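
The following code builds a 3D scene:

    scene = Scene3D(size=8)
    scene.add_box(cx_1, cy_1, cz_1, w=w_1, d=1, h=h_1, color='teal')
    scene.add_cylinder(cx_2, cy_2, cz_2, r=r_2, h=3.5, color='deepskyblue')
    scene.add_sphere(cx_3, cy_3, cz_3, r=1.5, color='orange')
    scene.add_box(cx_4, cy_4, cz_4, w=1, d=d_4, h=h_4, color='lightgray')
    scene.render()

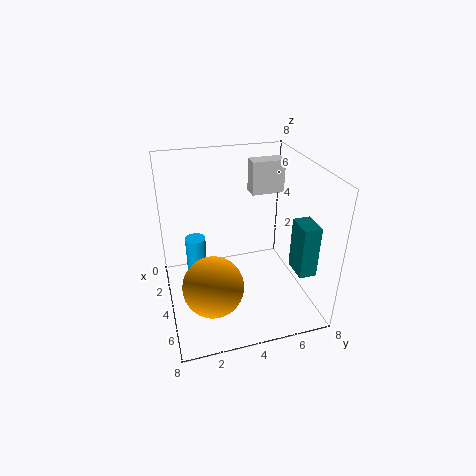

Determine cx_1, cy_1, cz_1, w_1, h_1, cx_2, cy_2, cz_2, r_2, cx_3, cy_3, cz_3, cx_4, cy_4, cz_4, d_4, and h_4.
cx_1 = 4.5; cy_1 = 7; cz_1 = 2; w_1 = 1.5; h_1 = 3; cx_2 = 5; cy_2 = 1.5; cz_2 = 1.5; r_2 = 0.5; cx_3 = 6.5; cy_3 = 2; cz_3 = 3; cx_4 = 1; cy_4 = 5.5; cz_4 = 5.5; d_4 = 2; h_4 = 2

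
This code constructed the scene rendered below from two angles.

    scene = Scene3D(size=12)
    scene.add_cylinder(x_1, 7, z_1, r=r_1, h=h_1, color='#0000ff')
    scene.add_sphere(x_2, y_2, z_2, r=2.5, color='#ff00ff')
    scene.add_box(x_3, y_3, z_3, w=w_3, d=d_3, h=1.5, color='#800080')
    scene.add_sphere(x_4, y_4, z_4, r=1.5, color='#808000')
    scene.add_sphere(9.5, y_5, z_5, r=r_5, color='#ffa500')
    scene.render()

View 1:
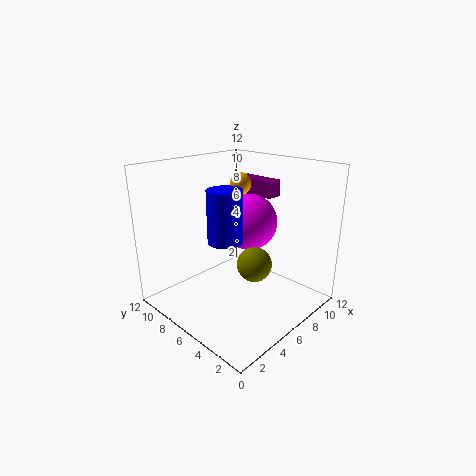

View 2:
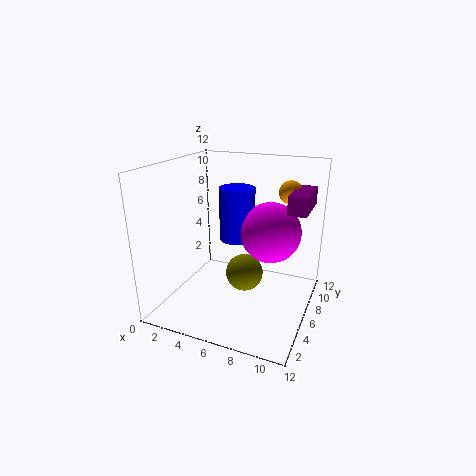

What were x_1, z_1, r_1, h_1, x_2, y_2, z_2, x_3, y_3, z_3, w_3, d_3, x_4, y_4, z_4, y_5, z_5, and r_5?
x_1 = 5.5; z_1 = 5.5; r_1 = 1.5; h_1 = 4.5; x_2 = 8.5; y_2 = 7; z_2 = 6.5; x_3 = 10; y_3 = 6; z_3 = 8.5; w_3 = 1.5; d_3 = 4; x_4 = 7; y_4 = 5; z_4 = 3.5; y_5 = 9; z_5 = 9.5; r_5 = 1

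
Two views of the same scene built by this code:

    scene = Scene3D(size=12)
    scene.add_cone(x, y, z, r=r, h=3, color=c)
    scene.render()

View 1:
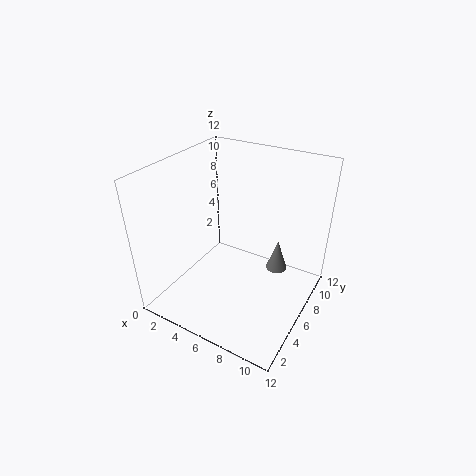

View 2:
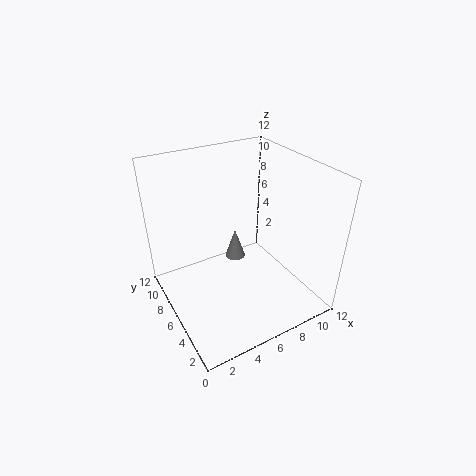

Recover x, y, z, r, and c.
x = 8, y = 10, z = 1, r = 1, c = 'gray'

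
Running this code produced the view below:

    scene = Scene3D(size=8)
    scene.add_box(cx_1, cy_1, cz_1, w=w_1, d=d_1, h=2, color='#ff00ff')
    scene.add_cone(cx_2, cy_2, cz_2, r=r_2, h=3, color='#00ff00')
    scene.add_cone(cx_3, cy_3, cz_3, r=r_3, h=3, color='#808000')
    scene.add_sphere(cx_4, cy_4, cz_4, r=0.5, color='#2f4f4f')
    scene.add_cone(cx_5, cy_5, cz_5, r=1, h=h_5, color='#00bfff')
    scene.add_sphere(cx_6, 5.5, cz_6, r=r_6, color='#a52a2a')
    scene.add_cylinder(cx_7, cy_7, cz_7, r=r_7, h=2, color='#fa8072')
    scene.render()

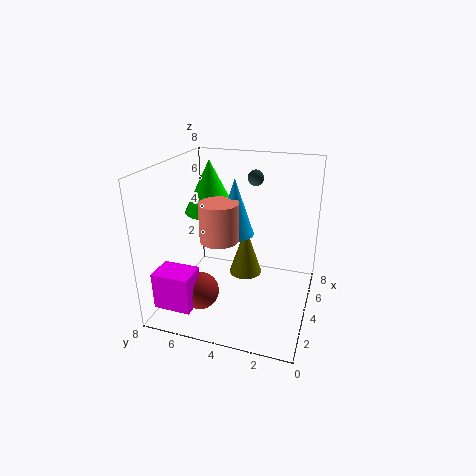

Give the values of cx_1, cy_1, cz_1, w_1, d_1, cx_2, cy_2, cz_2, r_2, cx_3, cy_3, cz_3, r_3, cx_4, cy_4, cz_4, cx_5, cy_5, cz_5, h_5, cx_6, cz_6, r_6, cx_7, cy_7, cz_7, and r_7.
cx_1 = 0.5; cy_1 = 5.5; cz_1 = 1; w_1 = 1.5; d_1 = 2; cx_2 = 5; cy_2 = 6; cz_2 = 5; r_2 = 1.5; cx_3 = 5.5; cy_3 = 4; cz_3 = 1; r_3 = 1; cx_4 = 7.5; cy_4 = 4; cz_4 = 6.5; cx_5 = 3.5; cy_5 = 4; cz_5 = 4.5; h_5 = 3; cx_6 = 2; cz_6 = 1.5; r_6 = 1; cx_7 = 2.5; cy_7 = 4.5; cz_7 = 4.5; r_7 = 1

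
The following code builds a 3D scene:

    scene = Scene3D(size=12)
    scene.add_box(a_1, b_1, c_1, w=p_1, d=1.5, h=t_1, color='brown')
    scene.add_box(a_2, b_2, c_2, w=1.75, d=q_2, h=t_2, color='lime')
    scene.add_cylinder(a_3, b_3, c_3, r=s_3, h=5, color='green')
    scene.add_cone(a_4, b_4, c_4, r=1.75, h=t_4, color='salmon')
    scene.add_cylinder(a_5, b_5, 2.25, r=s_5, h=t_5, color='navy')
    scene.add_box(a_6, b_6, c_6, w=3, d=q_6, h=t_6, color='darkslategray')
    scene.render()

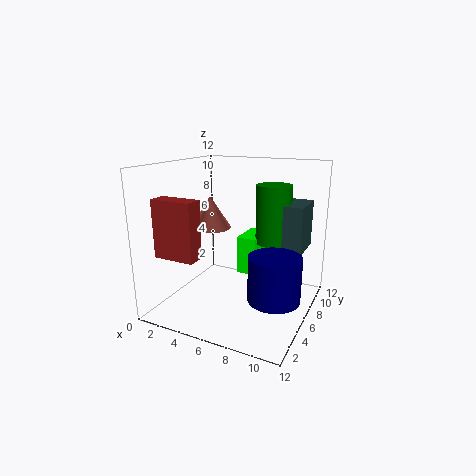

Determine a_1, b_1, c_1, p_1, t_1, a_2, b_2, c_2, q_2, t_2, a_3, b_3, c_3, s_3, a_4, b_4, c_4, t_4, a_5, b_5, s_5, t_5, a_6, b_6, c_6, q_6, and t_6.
a_1 = 0.5
b_1 = 2
c_1 = 4.75
p_1 = 3.5
t_1 = 4.75
a_2 = 5.5
b_2 = 6.75
c_2 = 2.5
q_2 = 3.25
t_2 = 3.25
a_3 = 8.25
b_3 = 8.25
c_3 = 5.25
s_3 = 1.5
a_4 = 3.25
b_4 = 6.25
c_4 = 6.5
t_4 = 2.75
a_5 = 10
b_5 = 4
s_5 = 2
t_5 = 3.5
a_6 = 8
b_6 = 7.25
c_6 = 4.75
q_6 = 3.5
t_6 = 4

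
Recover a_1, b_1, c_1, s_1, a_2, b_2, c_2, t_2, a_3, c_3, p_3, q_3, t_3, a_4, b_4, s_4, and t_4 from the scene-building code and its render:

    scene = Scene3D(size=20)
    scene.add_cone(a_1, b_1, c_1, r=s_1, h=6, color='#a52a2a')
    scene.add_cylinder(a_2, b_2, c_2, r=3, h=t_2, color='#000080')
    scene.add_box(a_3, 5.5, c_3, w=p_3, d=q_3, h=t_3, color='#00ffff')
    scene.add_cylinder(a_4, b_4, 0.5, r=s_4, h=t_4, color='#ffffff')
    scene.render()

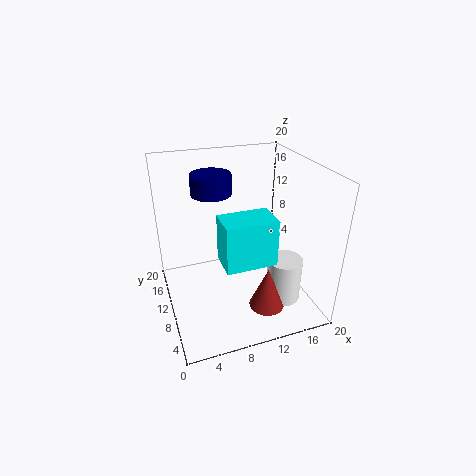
a_1 = 13; b_1 = 6; c_1 = 0.5; s_1 = 2.5; a_2 = 8; b_2 = 16; c_2 = 14.5; t_2 = 3; a_3 = 7; c_3 = 7.5; p_3 = 7; q_3 = 4.5; t_3 = 6.5; a_4 = 16; b_4 = 7; s_4 = 2.5; t_4 = 6.5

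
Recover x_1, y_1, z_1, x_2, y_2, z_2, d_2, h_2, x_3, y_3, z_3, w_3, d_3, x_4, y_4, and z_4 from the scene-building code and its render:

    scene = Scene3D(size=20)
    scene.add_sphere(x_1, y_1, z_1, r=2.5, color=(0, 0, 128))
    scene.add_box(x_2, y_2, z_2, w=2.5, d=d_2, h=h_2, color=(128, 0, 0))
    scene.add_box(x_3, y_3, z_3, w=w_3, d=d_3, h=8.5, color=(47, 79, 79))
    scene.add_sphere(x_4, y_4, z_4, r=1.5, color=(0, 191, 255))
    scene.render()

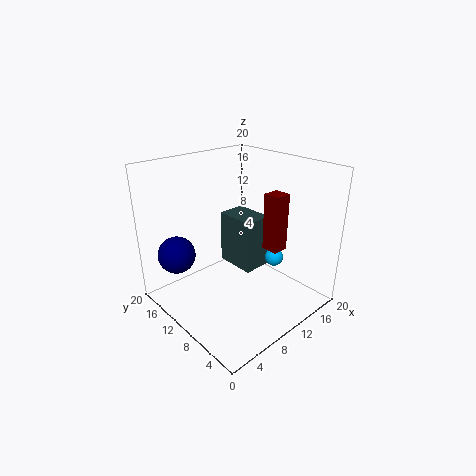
x_1 = 2.5; y_1 = 14; z_1 = 8.5; x_2 = 14.5; y_2 = 7; z_2 = 7; d_2 = 2.5; h_2 = 8.5; x_3 = 13.5; y_3 = 11.5; z_3 = 2; w_3 = 4.5; d_3 = 6.5; x_4 = 18.5; y_4 = 10.5; z_4 = 3.5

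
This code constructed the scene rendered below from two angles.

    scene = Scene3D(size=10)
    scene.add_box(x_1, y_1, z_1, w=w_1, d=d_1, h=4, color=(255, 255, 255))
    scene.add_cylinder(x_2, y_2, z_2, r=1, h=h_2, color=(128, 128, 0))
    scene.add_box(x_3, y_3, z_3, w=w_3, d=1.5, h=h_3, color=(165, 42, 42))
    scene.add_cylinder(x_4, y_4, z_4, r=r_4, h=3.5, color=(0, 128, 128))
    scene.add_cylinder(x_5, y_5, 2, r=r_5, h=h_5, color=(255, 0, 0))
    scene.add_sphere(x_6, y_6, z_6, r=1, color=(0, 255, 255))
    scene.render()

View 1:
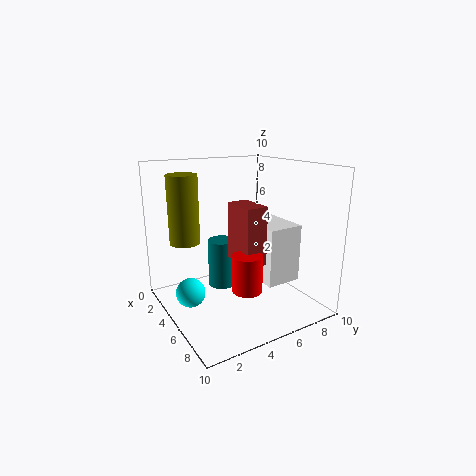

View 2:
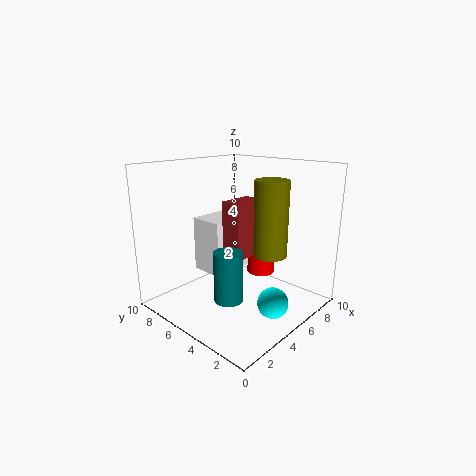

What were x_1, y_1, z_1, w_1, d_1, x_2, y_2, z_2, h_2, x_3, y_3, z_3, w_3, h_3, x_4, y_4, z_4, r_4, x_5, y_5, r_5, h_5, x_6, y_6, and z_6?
x_1 = 4
y_1 = 6
z_1 = 2
w_1 = 3.5
d_1 = 2.5
x_2 = 4
y_2 = 1.5
z_2 = 5
h_2 = 4.5
x_3 = 4.5
y_3 = 4.5
z_3 = 3.5
w_3 = 2.5
h_3 = 4
x_4 = 3.5
y_4 = 4.5
z_4 = 1
r_4 = 1
x_5 = 7
y_5 = 4.5
r_5 = 1
h_5 = 2.5
x_6 = 4.5
y_6 = 1.5
z_6 = 1.5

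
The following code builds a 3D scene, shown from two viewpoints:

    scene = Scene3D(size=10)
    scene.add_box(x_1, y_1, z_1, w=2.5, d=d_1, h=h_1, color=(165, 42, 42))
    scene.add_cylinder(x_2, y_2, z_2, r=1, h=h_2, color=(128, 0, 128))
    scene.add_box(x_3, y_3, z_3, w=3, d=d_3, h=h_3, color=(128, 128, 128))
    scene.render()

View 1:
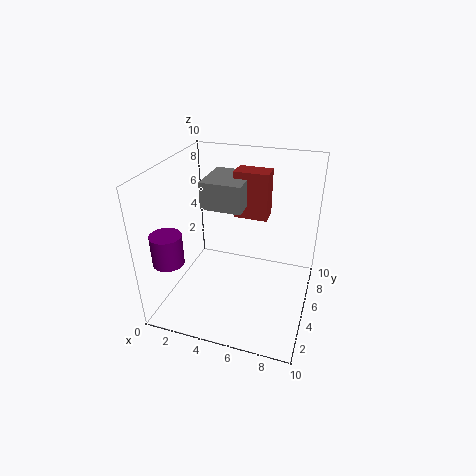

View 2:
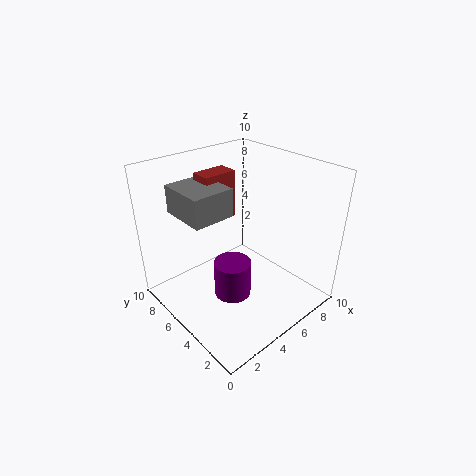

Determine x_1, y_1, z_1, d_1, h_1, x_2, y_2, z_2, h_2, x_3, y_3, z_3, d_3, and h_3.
x_1 = 4; y_1 = 7; z_1 = 5.5; d_1 = 1.5; h_1 = 3.5; x_2 = 1.5; y_2 = 1.5; z_2 = 4.5; h_2 = 2; x_3 = 2; y_3 = 5.5; z_3 = 6.5; d_3 = 3.5; h_3 = 2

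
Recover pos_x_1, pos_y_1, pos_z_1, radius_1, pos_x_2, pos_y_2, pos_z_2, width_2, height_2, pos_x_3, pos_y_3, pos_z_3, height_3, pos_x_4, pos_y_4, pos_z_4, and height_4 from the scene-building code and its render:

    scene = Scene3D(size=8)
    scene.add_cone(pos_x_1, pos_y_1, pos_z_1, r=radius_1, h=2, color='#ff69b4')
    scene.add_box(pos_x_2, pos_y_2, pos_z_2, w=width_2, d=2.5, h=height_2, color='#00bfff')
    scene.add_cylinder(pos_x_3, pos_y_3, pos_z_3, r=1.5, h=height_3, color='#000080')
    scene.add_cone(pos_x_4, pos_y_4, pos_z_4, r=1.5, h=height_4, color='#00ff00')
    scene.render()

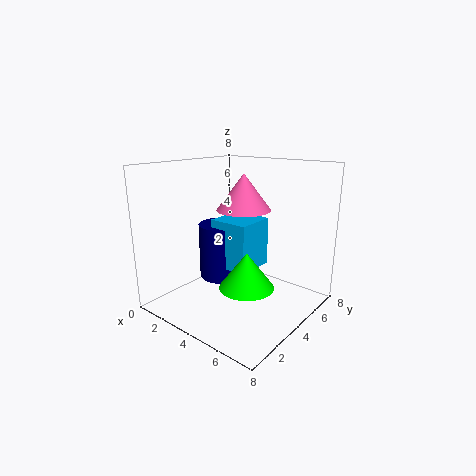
pos_x_1 = 4; pos_y_1 = 4.5; pos_z_1 = 5.5; radius_1 = 1.5; pos_x_2 = 1.5; pos_y_2 = 4.5; pos_z_2 = 1.5; width_2 = 2.5; height_2 = 3; pos_x_3 = 1.5; pos_y_3 = 5.5; pos_z_3 = 0.5; height_3 = 3.5; pos_x_4 = 5; pos_y_4 = 3.5; pos_z_4 = 1.5; height_4 = 2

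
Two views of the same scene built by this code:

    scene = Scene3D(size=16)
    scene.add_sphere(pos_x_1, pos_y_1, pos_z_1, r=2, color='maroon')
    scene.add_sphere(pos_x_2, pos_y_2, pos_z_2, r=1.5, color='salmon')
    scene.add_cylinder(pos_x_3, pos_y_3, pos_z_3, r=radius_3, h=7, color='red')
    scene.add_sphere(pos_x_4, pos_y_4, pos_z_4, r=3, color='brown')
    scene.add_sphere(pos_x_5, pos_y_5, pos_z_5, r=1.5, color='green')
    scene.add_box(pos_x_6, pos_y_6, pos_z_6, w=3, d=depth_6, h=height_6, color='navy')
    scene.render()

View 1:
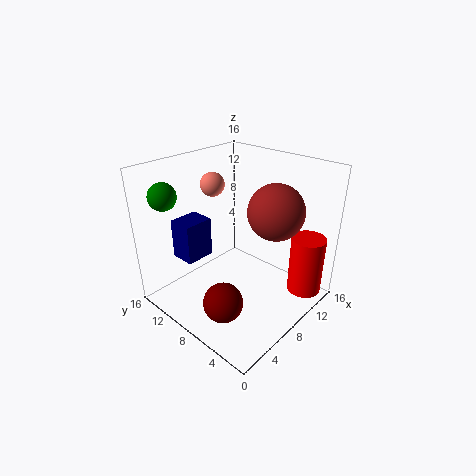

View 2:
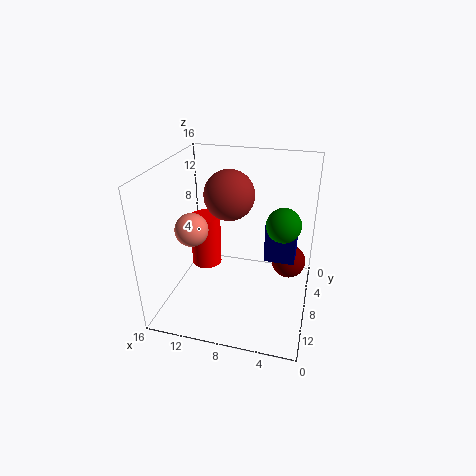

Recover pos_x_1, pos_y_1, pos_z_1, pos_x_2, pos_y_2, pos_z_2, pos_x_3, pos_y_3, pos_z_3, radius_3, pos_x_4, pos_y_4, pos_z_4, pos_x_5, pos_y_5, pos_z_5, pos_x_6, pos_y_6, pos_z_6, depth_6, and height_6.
pos_x_1 = 2.5
pos_y_1 = 5
pos_z_1 = 4
pos_x_2 = 10.5
pos_y_2 = 14.5
pos_z_2 = 12
pos_x_3 = 14
pos_y_3 = 2.5
pos_z_3 = 0.5
radius_3 = 2
pos_x_4 = 10
pos_y_4 = 4.5
pos_z_4 = 11.5
pos_x_5 = 2.5
pos_y_5 = 13.5
pos_z_5 = 13
pos_x_6 = 1.5
pos_y_6 = 8.5
pos_z_6 = 7.5
depth_6 = 2.5
height_6 = 4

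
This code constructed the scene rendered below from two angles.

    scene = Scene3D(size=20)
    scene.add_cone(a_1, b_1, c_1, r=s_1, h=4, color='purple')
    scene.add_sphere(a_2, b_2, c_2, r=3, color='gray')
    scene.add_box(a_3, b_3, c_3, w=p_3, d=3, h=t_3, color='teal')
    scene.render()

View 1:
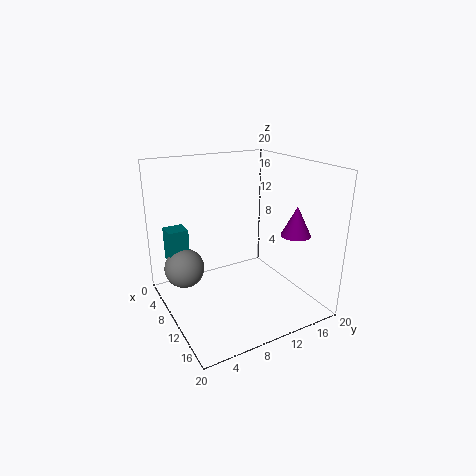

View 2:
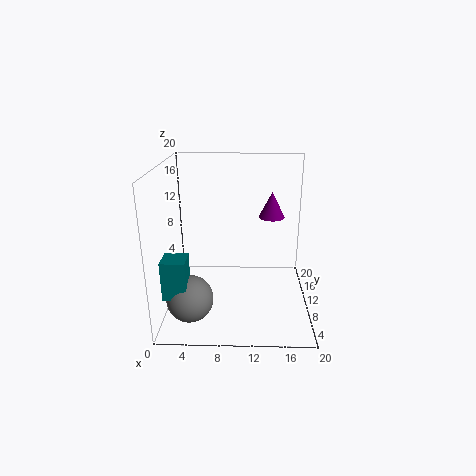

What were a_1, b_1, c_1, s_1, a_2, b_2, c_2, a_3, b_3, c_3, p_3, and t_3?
a_1 = 15, b_1 = 16, c_1 = 11, s_1 = 2, a_2 = 4, b_2 = 4, c_2 = 4, a_3 = 1, b_3 = 2, c_3 = 5, p_3 = 3, t_3 = 5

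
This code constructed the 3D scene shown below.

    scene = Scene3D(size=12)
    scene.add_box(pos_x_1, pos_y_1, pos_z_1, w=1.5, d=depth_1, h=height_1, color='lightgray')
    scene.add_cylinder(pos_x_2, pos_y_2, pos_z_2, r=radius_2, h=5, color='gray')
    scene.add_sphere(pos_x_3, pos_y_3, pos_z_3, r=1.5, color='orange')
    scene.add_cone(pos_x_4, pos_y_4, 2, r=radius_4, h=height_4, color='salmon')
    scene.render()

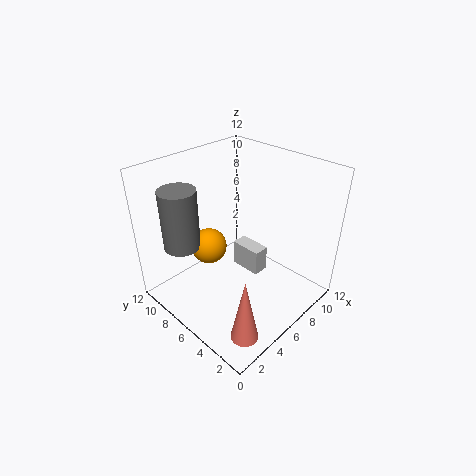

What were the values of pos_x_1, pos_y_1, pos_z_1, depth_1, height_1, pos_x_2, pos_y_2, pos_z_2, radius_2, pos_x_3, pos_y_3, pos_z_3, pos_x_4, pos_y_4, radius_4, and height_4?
pos_x_1 = 8.5; pos_y_1 = 6; pos_z_1 = 0.5; depth_1 = 3; height_1 = 2.5; pos_x_2 = 2.5; pos_y_2 = 9; pos_z_2 = 5.5; radius_2 = 1.5; pos_x_3 = 4.5; pos_y_3 = 8; pos_z_3 = 5; pos_x_4 = 1.5; pos_y_4 = 1; radius_4 = 1; height_4 = 5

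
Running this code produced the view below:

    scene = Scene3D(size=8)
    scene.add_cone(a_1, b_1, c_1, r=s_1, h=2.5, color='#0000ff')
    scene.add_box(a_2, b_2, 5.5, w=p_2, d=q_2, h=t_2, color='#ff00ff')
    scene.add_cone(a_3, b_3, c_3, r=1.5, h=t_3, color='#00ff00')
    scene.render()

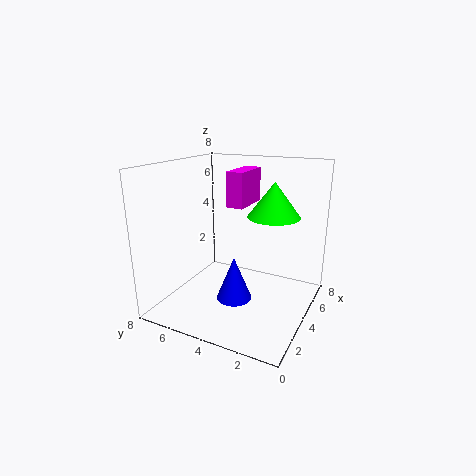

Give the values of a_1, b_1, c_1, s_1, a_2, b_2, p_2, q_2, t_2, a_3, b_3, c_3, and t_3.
a_1 = 3.5; b_1 = 4; c_1 = 0.5; s_1 = 1; a_2 = 4.5; b_2 = 4; p_2 = 2.5; q_2 = 1; t_2 = 2; a_3 = 5.5; b_3 = 2.5; c_3 = 5; t_3 = 2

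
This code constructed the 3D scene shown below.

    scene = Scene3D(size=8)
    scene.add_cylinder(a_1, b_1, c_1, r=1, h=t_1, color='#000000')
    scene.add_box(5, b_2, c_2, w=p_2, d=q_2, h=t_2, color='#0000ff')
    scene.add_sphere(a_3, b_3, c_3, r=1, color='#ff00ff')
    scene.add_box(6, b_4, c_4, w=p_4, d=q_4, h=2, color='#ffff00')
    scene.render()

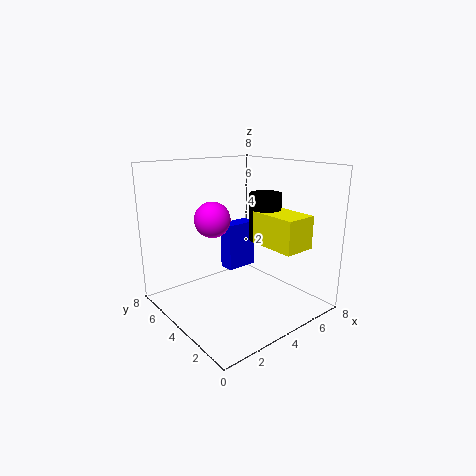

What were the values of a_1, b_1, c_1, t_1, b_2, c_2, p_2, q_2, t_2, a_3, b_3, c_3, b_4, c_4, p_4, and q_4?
a_1 = 7, b_1 = 5, c_1 = 3, t_1 = 3, b_2 = 6, c_2 = 1, p_2 = 2, q_2 = 1, t_2 = 3, a_3 = 3, b_3 = 5, c_3 = 5, b_4 = 2, c_4 = 3, p_4 = 2, q_4 = 3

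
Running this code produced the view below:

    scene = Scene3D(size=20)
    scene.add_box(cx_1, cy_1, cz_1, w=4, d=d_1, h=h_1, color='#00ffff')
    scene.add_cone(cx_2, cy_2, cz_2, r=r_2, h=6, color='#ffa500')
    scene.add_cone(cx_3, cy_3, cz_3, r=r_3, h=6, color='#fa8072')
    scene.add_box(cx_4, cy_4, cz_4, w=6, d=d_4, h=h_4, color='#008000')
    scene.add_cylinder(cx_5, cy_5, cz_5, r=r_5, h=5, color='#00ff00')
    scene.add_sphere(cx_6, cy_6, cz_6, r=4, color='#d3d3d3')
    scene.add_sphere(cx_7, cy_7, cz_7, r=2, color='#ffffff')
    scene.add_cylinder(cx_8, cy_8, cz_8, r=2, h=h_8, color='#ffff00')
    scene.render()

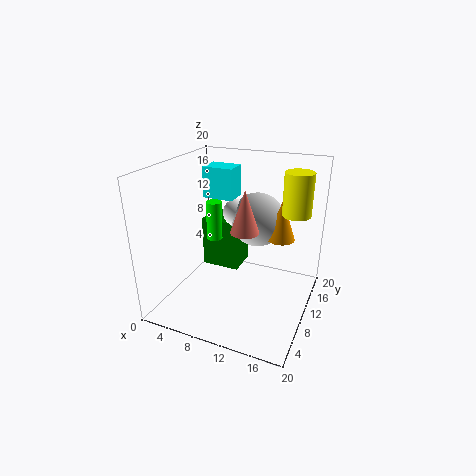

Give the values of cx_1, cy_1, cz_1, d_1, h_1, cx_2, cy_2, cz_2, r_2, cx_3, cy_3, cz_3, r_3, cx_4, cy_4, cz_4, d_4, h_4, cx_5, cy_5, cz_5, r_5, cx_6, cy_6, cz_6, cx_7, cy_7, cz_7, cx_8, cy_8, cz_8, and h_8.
cx_1 = 6, cy_1 = 8, cz_1 = 16, d_1 = 3, h_1 = 4, cx_2 = 15, cy_2 = 14, cz_2 = 9, r_2 = 2, cx_3 = 11, cy_3 = 10, cz_3 = 11, r_3 = 2, cx_4 = 2, cy_4 = 14, cz_4 = 2, d_4 = 5, h_4 = 8, cx_5 = 8, cy_5 = 7, cz_5 = 11, r_5 = 1, cx_6 = 11, cy_6 = 15, cz_6 = 11, cx_7 = 8, cy_7 = 14, cz_7 = 12, cx_8 = 17, cy_8 = 14, cz_8 = 13, h_8 = 6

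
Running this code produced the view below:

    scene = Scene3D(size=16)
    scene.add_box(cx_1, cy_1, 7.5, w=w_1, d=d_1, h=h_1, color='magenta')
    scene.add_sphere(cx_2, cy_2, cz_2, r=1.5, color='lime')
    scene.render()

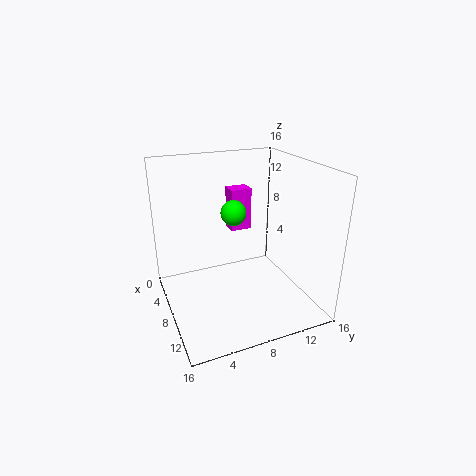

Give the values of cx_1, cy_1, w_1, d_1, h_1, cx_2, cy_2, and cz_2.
cx_1 = 3, cy_1 = 8.5, w_1 = 2, d_1 = 2.5, h_1 = 5, cx_2 = 5.5, cy_2 = 8.5, cz_2 = 10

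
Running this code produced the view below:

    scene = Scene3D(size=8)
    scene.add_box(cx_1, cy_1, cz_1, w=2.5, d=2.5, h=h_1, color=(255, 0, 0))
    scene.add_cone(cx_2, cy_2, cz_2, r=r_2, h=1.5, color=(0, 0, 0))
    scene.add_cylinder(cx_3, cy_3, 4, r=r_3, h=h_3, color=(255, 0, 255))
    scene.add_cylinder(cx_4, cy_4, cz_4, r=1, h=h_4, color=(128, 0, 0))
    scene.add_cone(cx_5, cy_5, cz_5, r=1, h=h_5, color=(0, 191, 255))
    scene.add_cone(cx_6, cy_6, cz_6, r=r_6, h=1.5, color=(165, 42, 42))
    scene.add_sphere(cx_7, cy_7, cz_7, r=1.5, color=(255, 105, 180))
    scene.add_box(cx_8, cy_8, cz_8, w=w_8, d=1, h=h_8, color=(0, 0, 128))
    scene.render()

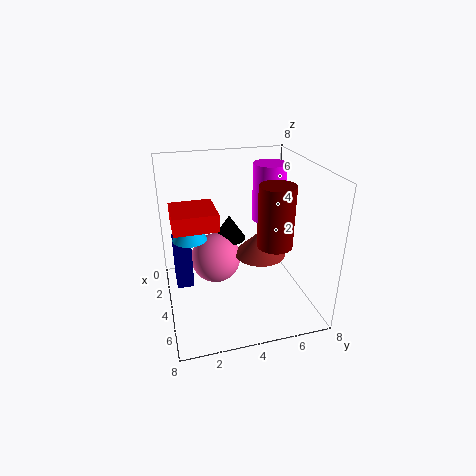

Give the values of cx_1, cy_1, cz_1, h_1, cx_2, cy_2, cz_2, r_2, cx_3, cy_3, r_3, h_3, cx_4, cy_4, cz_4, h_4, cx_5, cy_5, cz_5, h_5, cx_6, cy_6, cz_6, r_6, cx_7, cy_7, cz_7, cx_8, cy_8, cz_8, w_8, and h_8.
cx_1 = 1.5
cy_1 = 0.5
cz_1 = 4.5
h_1 = 1
cx_2 = 2
cy_2 = 4
cz_2 = 3
r_2 = 1
cx_3 = 2
cy_3 = 6.5
r_3 = 1
h_3 = 3.5
cx_4 = 4.5
cy_4 = 6
cz_4 = 3.5
h_4 = 3.5
cx_5 = 2.5
cy_5 = 1.5
cz_5 = 3.5
h_5 = 1.5
cx_6 = 3.5
cy_6 = 5.5
cz_6 = 2.5
r_6 = 1.5
cx_7 = 2.5
cy_7 = 3
cz_7 = 2
cx_8 = 1.5
cy_8 = 0.5
cz_8 = 0.5
w_8 = 1.5
h_8 = 3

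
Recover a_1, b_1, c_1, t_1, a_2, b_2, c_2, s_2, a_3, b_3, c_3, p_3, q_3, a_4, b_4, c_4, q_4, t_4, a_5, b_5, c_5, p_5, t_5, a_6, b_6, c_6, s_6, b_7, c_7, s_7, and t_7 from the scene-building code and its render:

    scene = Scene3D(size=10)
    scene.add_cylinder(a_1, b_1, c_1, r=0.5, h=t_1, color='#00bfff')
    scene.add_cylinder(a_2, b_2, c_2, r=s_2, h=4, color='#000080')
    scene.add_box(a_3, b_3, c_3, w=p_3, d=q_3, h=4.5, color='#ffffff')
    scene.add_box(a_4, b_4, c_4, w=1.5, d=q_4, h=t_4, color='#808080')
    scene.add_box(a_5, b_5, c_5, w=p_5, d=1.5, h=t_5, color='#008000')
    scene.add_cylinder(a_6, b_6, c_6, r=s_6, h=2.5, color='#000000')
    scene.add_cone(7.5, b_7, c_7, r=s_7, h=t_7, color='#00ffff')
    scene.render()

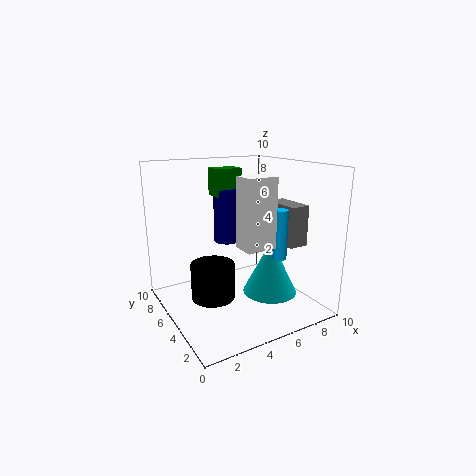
a_1 = 7.5
b_1 = 3.5
c_1 = 3.5
t_1 = 3.5
a_2 = 5.5
b_2 = 7.5
c_2 = 4
s_2 = 1
a_3 = 4
b_3 = 2
c_3 = 5
p_3 = 2
q_3 = 1.5
a_4 = 8.5
b_4 = 3.5
c_4 = 4
q_4 = 3
t_4 = 3
a_5 = 4.5
b_5 = 7
c_5 = 7.5
p_5 = 2
t_5 = 2
a_6 = 3
b_6 = 5
c_6 = 1
s_6 = 1.5
b_7 = 4.5
c_7 = 0.5
s_7 = 2
t_7 = 4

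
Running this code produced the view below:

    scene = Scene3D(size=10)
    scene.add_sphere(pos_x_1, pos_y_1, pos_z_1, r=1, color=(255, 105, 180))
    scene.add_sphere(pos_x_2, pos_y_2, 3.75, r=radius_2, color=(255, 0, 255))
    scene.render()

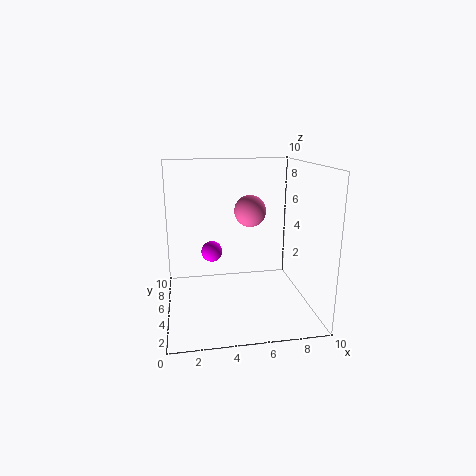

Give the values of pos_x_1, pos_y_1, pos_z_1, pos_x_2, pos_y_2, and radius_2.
pos_x_1 = 5.5; pos_y_1 = 3.5; pos_z_1 = 7.25; pos_x_2 = 3.25; pos_y_2 = 6; radius_2 = 0.75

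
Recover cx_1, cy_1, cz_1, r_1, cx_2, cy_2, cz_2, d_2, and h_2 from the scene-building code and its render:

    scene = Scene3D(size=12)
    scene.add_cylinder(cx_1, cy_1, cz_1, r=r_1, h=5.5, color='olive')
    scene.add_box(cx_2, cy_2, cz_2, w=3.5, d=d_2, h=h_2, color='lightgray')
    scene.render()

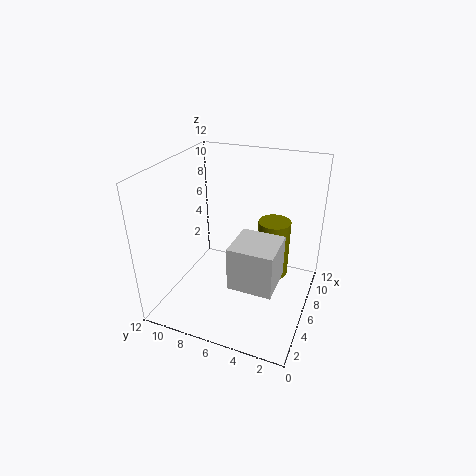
cx_1 = 10; cy_1 = 4; cz_1 = 0.5; r_1 = 1.5; cx_2 = 2.5; cy_2 = 2; cz_2 = 3.5; d_2 = 3.5; h_2 = 3.5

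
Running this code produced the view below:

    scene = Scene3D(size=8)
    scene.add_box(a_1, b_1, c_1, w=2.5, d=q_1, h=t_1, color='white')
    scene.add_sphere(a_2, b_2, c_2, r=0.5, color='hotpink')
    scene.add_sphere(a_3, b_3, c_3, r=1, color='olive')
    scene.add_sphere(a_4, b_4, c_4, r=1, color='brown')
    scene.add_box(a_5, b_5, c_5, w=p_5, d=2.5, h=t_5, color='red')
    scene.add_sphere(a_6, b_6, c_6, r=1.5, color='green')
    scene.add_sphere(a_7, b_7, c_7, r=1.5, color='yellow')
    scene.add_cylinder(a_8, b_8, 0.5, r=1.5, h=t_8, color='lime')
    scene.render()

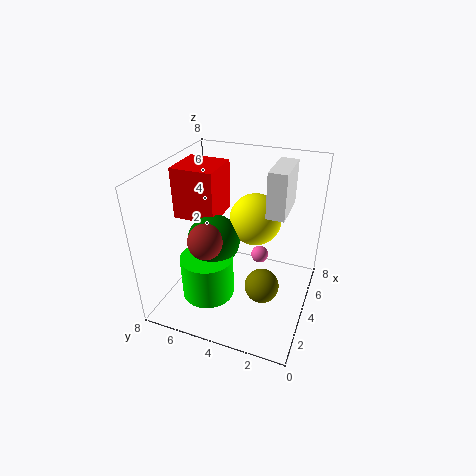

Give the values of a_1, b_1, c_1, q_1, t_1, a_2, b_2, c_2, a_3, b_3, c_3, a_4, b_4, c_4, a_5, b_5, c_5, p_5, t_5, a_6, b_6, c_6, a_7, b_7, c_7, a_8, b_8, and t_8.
a_1 = 4, b_1 = 1.5, c_1 = 5.5, q_1 = 1, t_1 = 2.5, a_2 = 5, b_2 = 3, c_2 = 2.5, a_3 = 4, b_3 = 2.5, c_3 = 1, a_4 = 3, b_4 = 5.5, c_4 = 4, a_5 = 4, b_5 = 5.5, c_5 = 4.5, p_5 = 2.5, t_5 = 3, a_6 = 4, b_6 = 5.5, c_6 = 3.5, a_7 = 5.5, b_7 = 3.5, c_7 = 4.5, a_8 = 3, b_8 = 5.5, t_8 = 2.5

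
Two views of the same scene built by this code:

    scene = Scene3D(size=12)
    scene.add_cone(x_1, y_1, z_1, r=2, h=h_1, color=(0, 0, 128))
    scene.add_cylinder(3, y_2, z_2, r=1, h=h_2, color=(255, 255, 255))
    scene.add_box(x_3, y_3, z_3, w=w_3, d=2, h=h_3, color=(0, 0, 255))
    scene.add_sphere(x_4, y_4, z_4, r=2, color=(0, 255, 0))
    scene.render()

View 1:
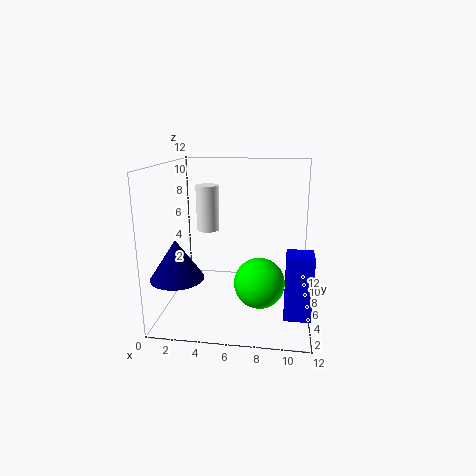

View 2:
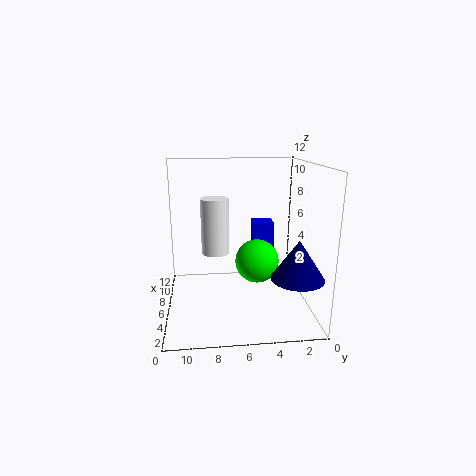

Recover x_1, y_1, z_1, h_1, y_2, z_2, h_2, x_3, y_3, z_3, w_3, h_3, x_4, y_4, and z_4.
x_1 = 2; y_1 = 2; z_1 = 4; h_1 = 3; y_2 = 8; z_2 = 6; h_2 = 4; x_3 = 10; y_3 = 2; z_3 = 1; w_3 = 2; h_3 = 5; x_4 = 8; y_4 = 4; z_4 = 3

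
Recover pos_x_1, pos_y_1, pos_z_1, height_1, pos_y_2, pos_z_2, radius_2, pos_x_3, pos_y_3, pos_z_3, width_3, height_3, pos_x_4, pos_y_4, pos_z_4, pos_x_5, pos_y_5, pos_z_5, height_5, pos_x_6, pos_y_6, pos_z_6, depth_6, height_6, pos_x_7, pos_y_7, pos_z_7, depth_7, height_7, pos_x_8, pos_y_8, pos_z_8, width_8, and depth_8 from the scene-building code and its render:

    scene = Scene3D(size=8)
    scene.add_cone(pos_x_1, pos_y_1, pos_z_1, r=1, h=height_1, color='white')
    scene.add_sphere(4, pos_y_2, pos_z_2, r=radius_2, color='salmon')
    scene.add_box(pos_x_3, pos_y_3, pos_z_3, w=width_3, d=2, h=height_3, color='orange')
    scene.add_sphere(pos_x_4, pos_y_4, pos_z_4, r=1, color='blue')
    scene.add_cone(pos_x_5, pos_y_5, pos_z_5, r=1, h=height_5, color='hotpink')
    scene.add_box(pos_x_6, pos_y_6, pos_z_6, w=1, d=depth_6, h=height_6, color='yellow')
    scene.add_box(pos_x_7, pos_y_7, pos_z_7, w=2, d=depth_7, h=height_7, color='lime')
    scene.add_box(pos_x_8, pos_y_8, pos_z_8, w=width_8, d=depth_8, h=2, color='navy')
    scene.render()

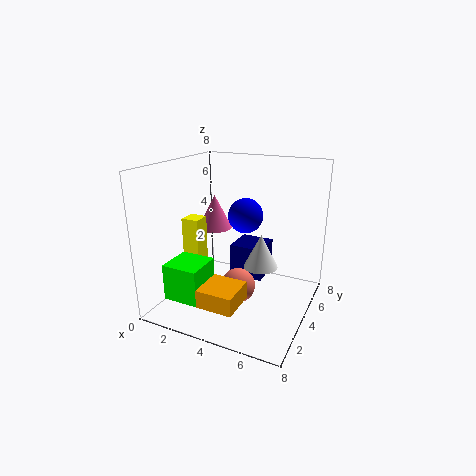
pos_x_1 = 5; pos_y_1 = 5; pos_z_1 = 2; height_1 = 2; pos_y_2 = 4; pos_z_2 = 1; radius_2 = 1; pos_x_3 = 3; pos_y_3 = 1; pos_z_3 = 1; width_3 = 2; height_3 = 1; pos_x_4 = 4; pos_y_4 = 5; pos_z_4 = 5; pos_x_5 = 2; pos_y_5 = 5; pos_z_5 = 4; height_5 = 2; pos_x_6 = 1; pos_y_6 = 3; pos_z_6 = 2; depth_6 = 1; height_6 = 3; pos_x_7 = 1; pos_y_7 = 1; pos_z_7 = 1; depth_7 = 2; height_7 = 2; pos_x_8 = 3; pos_y_8 = 5; pos_z_8 = 1; width_8 = 2; depth_8 = 2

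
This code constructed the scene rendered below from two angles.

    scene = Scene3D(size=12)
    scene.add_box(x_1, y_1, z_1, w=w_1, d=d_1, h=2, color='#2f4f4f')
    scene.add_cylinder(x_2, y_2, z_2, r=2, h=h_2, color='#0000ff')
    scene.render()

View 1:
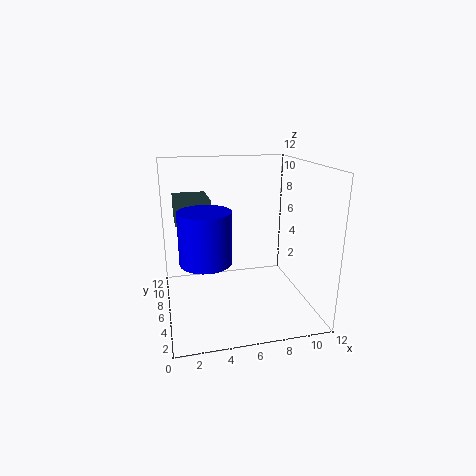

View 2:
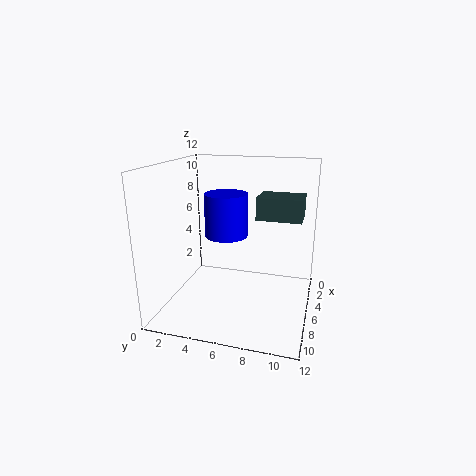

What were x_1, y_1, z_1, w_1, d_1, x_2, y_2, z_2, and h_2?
x_1 = 1, y_1 = 7, z_1 = 7, w_1 = 3, d_1 = 4, x_2 = 3, y_2 = 4, z_2 = 5, h_2 = 4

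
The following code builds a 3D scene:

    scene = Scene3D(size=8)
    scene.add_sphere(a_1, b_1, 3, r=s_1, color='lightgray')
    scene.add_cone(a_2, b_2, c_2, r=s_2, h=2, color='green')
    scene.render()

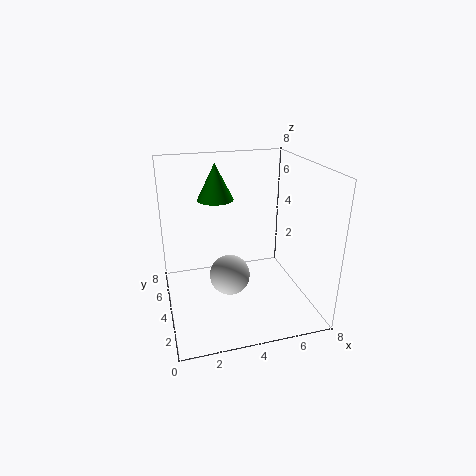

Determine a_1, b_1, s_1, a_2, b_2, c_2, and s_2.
a_1 = 3; b_1 = 2; s_1 = 1; a_2 = 3; b_2 = 5; c_2 = 6; s_2 = 1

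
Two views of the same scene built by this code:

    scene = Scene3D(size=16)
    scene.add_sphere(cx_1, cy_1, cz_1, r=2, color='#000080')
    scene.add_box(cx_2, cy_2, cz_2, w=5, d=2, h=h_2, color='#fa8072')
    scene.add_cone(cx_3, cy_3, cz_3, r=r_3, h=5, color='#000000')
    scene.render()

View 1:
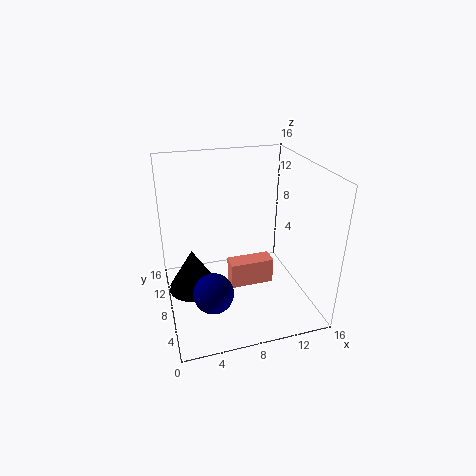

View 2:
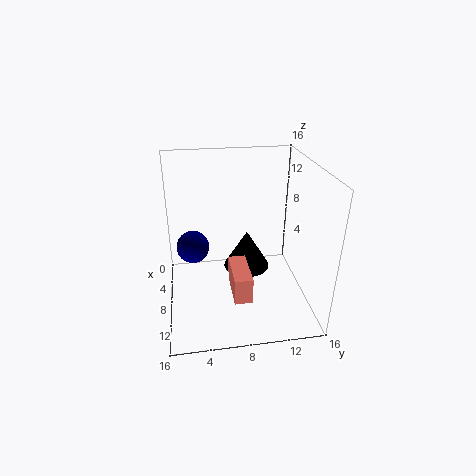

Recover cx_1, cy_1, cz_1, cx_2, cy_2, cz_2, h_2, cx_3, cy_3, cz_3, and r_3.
cx_1 = 4; cy_1 = 3; cz_1 = 5; cx_2 = 7; cy_2 = 7; cz_2 = 2; h_2 = 3; cx_3 = 3; cy_3 = 10; cz_3 = 1; r_3 = 3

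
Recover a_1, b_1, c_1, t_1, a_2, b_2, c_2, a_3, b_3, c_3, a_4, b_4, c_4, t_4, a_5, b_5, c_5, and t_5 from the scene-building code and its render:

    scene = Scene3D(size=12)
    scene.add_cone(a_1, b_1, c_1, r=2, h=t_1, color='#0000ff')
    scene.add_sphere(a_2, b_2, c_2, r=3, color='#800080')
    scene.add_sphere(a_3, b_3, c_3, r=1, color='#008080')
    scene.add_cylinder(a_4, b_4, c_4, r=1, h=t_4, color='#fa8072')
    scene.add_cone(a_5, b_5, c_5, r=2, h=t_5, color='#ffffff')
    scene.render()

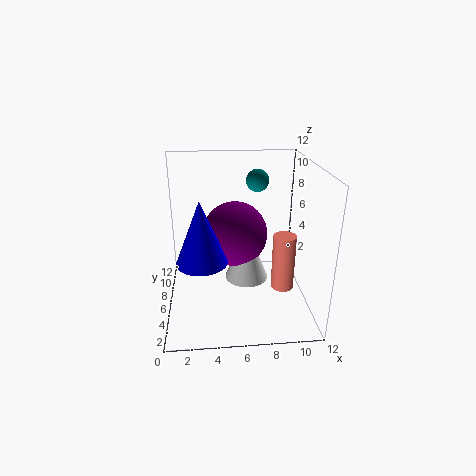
a_1 = 3; b_1 = 4; c_1 = 5; t_1 = 5; a_2 = 6; b_2 = 9; c_2 = 5; a_3 = 8; b_3 = 9; c_3 = 10; a_4 = 10; b_4 = 6; c_4 = 1; t_4 = 5; a_5 = 7; b_5 = 8; c_5 = 1; t_5 = 5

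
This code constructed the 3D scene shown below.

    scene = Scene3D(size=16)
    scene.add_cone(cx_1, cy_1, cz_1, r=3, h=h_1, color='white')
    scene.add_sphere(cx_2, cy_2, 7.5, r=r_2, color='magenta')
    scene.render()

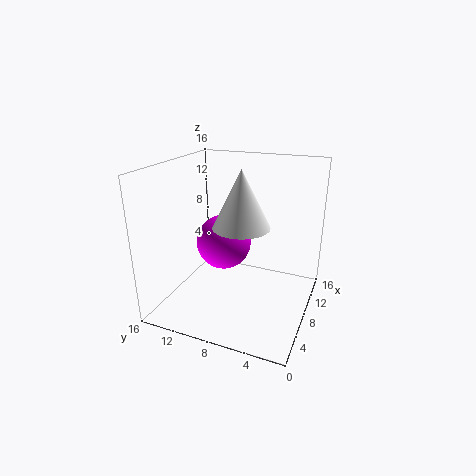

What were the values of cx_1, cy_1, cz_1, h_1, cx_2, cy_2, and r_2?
cx_1 = 6.5
cy_1 = 7
cz_1 = 10
h_1 = 6
cx_2 = 7.5
cy_2 = 9.5
r_2 = 3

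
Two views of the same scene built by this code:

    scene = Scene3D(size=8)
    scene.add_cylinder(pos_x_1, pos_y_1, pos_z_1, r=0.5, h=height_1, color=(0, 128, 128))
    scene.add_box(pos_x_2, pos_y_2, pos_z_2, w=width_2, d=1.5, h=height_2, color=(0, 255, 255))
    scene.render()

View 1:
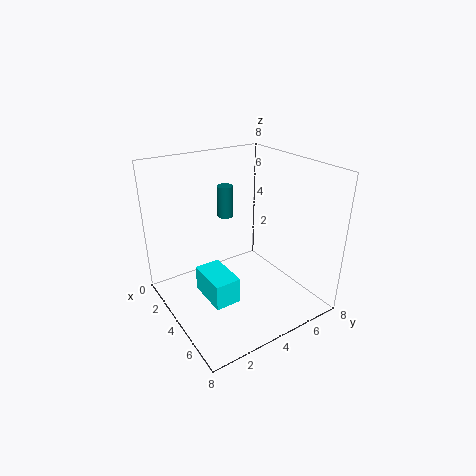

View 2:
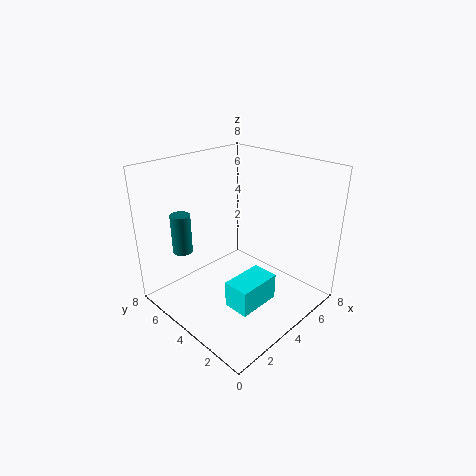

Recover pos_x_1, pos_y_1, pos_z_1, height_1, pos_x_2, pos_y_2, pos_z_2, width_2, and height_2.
pos_x_1 = 1, pos_y_1 = 5, pos_z_1 = 4, height_1 = 2, pos_x_2 = 2.5, pos_y_2 = 2, pos_z_2 = 0.5, width_2 = 2.5, height_2 = 1.5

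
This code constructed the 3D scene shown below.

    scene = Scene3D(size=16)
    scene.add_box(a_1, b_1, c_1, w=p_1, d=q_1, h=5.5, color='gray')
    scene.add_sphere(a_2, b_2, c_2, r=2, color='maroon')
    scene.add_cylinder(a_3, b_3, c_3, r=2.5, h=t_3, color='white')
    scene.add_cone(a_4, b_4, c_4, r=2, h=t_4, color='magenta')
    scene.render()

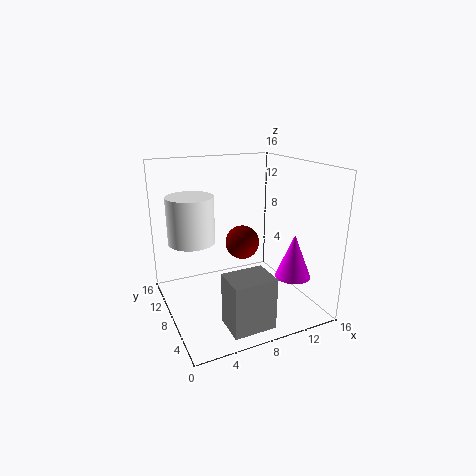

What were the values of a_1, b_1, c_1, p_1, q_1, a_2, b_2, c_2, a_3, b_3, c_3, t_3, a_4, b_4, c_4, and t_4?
a_1 = 4.5, b_1 = 1, c_1 = 0.5, p_1 = 4.5, q_1 = 3.5, a_2 = 9.5, b_2 = 10, c_2 = 6.5, a_3 = 3, b_3 = 9, c_3 = 8, t_3 = 5, a_4 = 13.5, b_4 = 5, c_4 = 3.5, t_4 = 5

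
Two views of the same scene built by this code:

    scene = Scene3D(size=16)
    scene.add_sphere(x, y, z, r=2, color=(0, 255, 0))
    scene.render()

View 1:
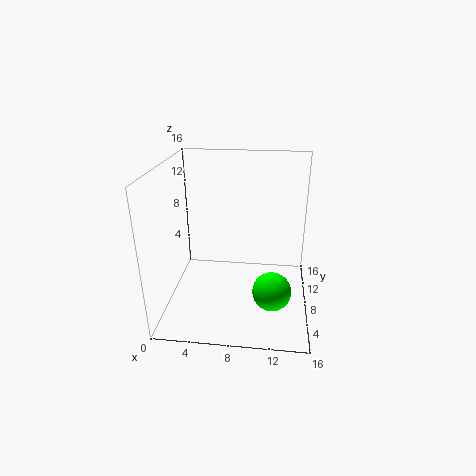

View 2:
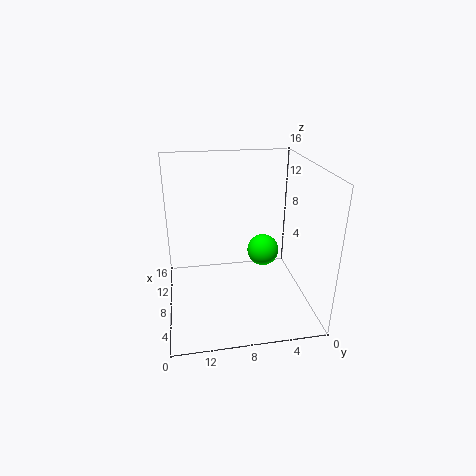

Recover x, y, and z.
x = 12
y = 4
z = 4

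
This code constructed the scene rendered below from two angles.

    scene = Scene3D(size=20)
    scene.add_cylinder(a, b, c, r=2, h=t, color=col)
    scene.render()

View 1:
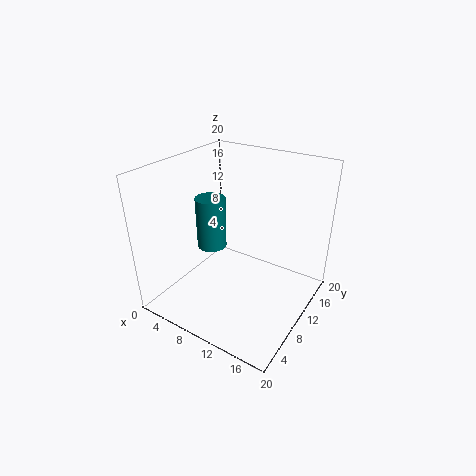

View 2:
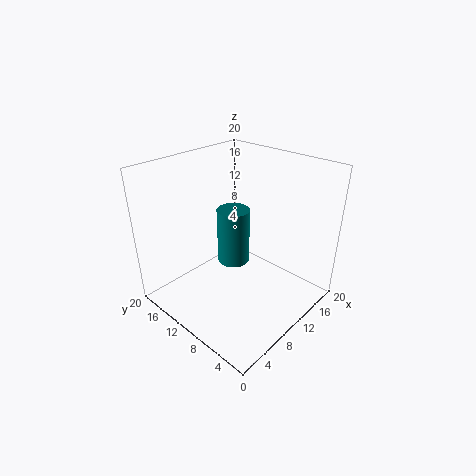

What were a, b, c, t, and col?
a = 7
b = 8
c = 9
t = 7
col = 'teal'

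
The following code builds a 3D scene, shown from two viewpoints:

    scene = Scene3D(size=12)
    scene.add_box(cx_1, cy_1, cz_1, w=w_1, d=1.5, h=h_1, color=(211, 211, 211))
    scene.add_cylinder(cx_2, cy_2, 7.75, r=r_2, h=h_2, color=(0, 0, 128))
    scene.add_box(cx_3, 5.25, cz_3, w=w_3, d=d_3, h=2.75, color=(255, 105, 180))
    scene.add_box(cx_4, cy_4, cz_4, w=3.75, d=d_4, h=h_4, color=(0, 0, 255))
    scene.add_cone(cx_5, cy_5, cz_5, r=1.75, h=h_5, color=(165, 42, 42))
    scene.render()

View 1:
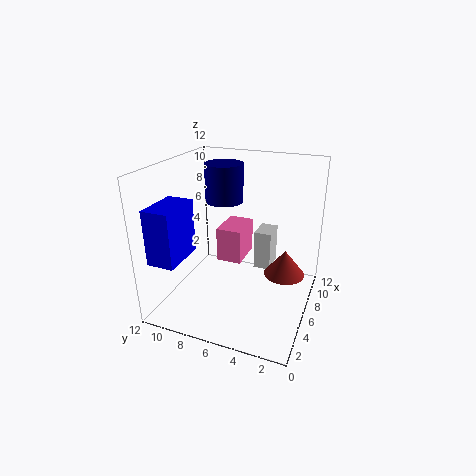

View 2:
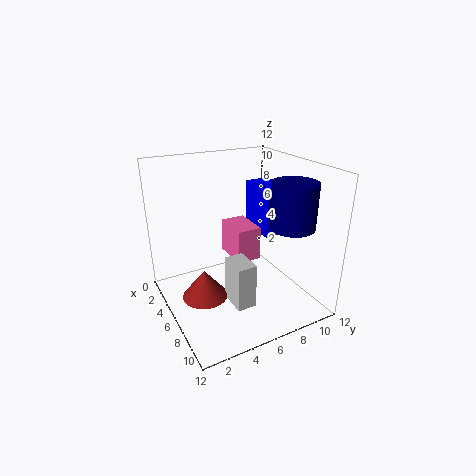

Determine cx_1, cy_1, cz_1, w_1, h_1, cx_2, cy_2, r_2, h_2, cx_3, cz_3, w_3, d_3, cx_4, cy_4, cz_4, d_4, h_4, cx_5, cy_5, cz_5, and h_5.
cx_1 = 8
cy_1 = 3.75
cz_1 = 2.25
w_1 = 2.25
h_1 = 3.5
cx_2 = 9.5
cy_2 = 8.75
r_2 = 1.75
h_2 = 3.5
cx_3 = 4.5
cz_3 = 4.5
w_3 = 3
d_3 = 2
cx_4 = 1.25
cy_4 = 9.5
cz_4 = 4.75
d_4 = 2.25
h_4 = 4.5
cx_5 = 7.5
cy_5 = 2.25
cz_5 = 2.5
h_5 = 2.25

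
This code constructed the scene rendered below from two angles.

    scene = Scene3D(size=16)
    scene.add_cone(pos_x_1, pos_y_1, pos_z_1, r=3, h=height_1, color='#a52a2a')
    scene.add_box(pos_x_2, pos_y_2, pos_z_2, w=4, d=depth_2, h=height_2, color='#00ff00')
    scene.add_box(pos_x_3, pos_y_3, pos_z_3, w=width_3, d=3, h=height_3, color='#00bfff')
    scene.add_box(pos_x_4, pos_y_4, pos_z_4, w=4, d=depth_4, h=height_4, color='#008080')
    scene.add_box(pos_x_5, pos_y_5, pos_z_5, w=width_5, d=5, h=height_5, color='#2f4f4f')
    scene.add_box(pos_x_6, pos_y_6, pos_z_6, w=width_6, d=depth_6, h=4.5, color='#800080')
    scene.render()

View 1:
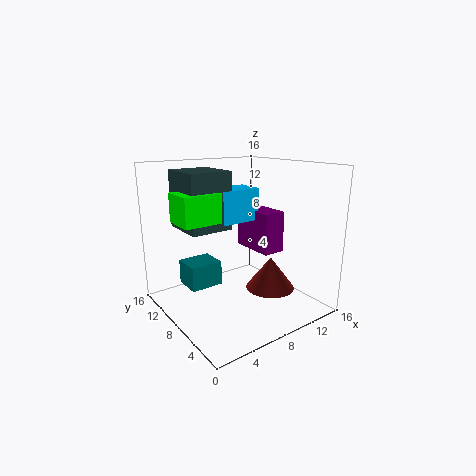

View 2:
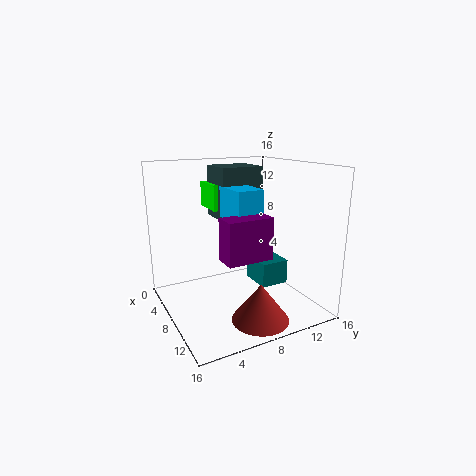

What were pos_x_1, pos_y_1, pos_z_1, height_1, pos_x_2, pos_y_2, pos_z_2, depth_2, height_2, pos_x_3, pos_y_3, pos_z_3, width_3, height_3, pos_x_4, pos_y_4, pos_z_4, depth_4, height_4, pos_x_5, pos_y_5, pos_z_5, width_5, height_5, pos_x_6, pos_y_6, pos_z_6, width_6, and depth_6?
pos_x_1 = 13
pos_y_1 = 8
pos_z_1 = 0.5
height_1 = 4
pos_x_2 = 1
pos_y_2 = 6.5
pos_z_2 = 10.5
depth_2 = 3.5
height_2 = 3
pos_x_3 = 5.5
pos_y_3 = 7
pos_z_3 = 10
width_3 = 4.5
height_3 = 3.5
pos_x_4 = 4
pos_y_4 = 11.5
pos_z_4 = 1
depth_4 = 3.5
height_4 = 3
pos_x_5 = 2
pos_y_5 = 7
pos_z_5 = 9.5
width_5 = 4.5
height_5 = 6
pos_x_6 = 9.5
pos_y_6 = 5
pos_z_6 = 6.5
width_6 = 2.5
depth_6 = 5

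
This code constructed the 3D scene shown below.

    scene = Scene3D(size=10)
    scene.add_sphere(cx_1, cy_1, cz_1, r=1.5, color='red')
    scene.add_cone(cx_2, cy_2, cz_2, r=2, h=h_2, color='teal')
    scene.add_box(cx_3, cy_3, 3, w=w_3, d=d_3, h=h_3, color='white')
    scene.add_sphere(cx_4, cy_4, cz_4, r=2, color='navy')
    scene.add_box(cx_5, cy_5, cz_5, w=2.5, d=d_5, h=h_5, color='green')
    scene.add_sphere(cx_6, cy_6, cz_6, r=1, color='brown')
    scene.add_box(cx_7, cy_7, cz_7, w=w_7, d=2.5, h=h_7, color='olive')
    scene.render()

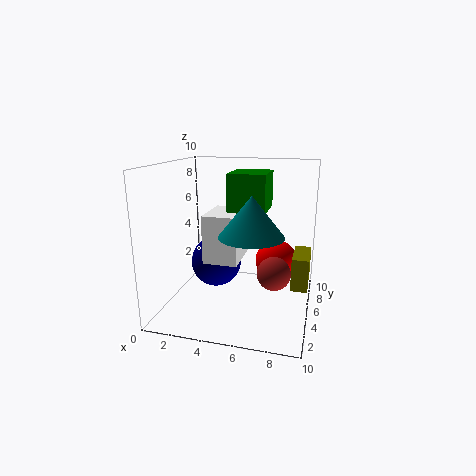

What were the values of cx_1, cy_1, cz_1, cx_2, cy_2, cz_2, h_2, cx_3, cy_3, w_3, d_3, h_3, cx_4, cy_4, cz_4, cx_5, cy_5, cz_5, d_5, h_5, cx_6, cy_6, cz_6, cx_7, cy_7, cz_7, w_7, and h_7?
cx_1 = 7.5
cy_1 = 6.5
cz_1 = 3
cx_2 = 6.5
cy_2 = 2.5
cz_2 = 6
h_2 = 2.5
cx_3 = 2.5
cy_3 = 4.5
w_3 = 2.5
d_3 = 3.5
h_3 = 3.5
cx_4 = 2.5
cy_4 = 7.5
cz_4 = 2
cx_5 = 4.5
cy_5 = 4
cz_5 = 7
d_5 = 3
h_5 = 2.5
cx_6 = 8
cy_6 = 2
cz_6 = 4
cx_7 = 9
cy_7 = 2
cz_7 = 3
w_7 = 1
h_7 = 2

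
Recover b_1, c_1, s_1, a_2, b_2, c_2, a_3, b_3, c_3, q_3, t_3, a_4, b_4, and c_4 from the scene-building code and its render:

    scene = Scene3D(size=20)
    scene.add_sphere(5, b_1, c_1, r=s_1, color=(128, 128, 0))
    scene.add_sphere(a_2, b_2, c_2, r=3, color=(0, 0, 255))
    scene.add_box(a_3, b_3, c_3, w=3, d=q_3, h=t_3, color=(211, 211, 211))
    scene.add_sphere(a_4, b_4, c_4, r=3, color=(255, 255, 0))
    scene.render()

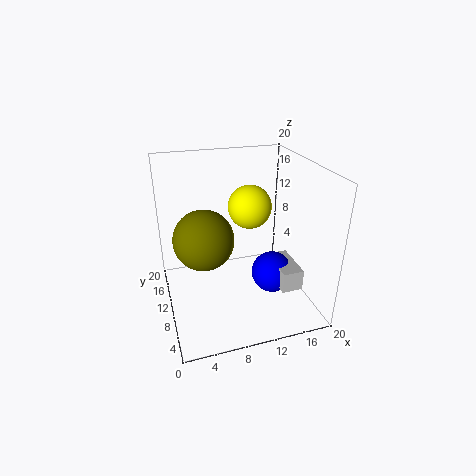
b_1 = 9; c_1 = 11; s_1 = 4; a_2 = 15; b_2 = 9; c_2 = 4; a_3 = 15; b_3 = 5; c_3 = 3; q_3 = 6; t_3 = 3; a_4 = 12; b_4 = 11; c_4 = 14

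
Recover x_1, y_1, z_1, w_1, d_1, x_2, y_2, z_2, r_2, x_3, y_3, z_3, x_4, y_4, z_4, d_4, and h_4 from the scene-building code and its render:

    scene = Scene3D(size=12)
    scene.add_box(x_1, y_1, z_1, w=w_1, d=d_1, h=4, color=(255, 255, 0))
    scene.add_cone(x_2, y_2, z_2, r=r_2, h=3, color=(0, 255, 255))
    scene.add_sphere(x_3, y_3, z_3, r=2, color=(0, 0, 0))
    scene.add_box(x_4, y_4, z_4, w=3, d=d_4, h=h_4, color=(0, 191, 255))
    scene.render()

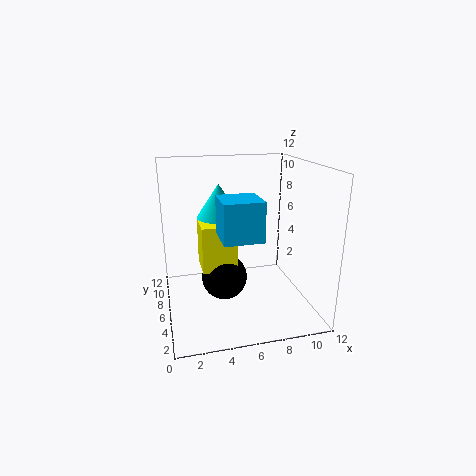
x_1 = 3
y_1 = 6
z_1 = 3
w_1 = 3
d_1 = 3
x_2 = 5
y_2 = 9
z_2 = 7
r_2 = 2
x_3 = 5
y_3 = 7
z_3 = 2
x_4 = 4
y_4 = 2
z_4 = 7
d_4 = 3
h_4 = 3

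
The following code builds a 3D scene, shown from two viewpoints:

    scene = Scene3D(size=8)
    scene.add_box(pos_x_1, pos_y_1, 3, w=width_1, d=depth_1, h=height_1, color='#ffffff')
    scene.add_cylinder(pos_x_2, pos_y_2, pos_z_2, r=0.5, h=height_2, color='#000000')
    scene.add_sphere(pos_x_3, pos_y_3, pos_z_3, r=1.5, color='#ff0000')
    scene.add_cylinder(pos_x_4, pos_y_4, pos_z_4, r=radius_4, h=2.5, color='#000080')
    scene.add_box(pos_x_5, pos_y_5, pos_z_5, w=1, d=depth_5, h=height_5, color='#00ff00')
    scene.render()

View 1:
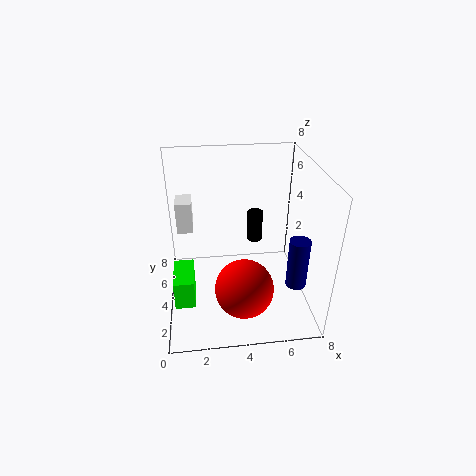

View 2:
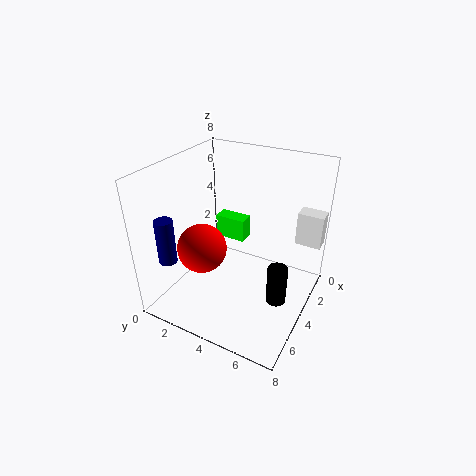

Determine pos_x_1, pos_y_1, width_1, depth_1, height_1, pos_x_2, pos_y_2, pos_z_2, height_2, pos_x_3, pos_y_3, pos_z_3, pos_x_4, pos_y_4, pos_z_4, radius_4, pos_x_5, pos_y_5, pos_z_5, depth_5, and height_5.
pos_x_1 = 0.5, pos_y_1 = 6.5, width_1 = 1, depth_1 = 1.5, height_1 = 2, pos_x_2 = 5.5, pos_y_2 = 7, pos_z_2 = 2, height_2 = 2, pos_x_3 = 4, pos_y_3 = 1.5, pos_z_3 = 2.5, pos_x_4 = 6.5, pos_y_4 = 1, pos_z_4 = 3, radius_4 = 0.5, pos_x_5 = 0.5, pos_y_5 = 1, pos_z_5 = 2, depth_5 = 2, height_5 = 1.5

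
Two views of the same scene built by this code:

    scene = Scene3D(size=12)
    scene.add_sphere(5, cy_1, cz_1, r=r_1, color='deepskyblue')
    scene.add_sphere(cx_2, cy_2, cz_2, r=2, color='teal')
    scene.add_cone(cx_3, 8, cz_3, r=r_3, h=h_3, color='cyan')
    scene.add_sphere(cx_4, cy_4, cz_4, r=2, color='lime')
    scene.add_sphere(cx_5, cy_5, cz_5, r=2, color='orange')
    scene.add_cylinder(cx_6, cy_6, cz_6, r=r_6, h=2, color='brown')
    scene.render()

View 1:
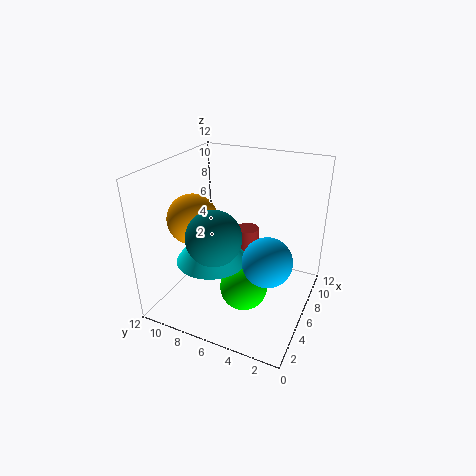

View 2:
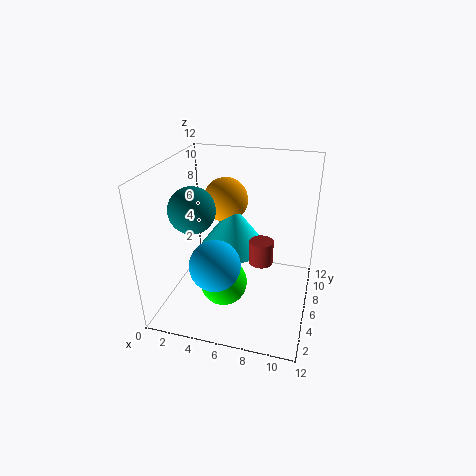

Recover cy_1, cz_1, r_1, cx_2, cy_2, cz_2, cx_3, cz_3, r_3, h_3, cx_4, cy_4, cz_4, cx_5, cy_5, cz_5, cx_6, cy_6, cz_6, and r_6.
cy_1 = 3; cz_1 = 5; r_1 = 2; cx_2 = 2; cy_2 = 6; cz_2 = 8; cx_3 = 5; cz_3 = 4; r_3 = 3; h_3 = 4; cx_4 = 5; cy_4 = 5; cz_4 = 2; cx_5 = 4; cy_5 = 9; cz_5 = 8; cx_6 = 8; cy_6 = 6; cz_6 = 4; r_6 = 1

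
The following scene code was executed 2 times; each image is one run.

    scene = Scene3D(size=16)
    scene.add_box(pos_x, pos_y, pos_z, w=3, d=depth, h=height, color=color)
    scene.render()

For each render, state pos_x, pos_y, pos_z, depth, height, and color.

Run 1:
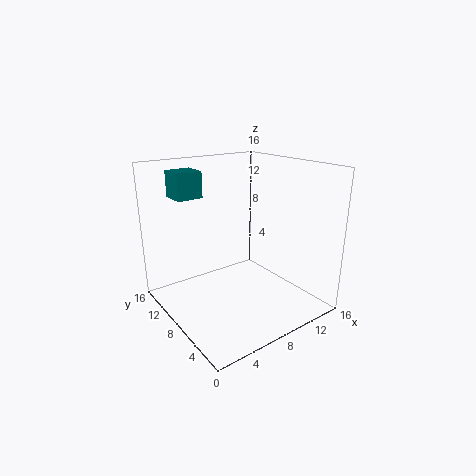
pos_x = 3
pos_y = 12
pos_z = 12
depth = 3
height = 3
color = 'teal'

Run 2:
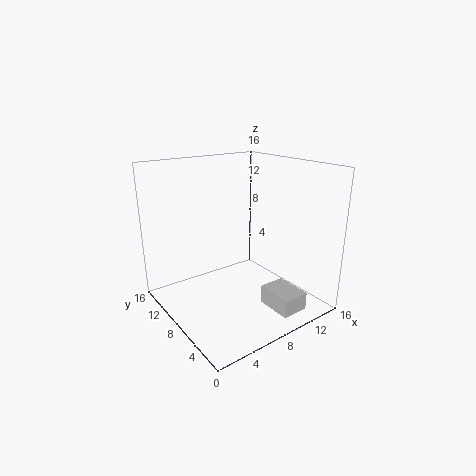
pos_x = 9
pos_y = 1
pos_z = 1
depth = 4
height = 2
color = 'lightgray'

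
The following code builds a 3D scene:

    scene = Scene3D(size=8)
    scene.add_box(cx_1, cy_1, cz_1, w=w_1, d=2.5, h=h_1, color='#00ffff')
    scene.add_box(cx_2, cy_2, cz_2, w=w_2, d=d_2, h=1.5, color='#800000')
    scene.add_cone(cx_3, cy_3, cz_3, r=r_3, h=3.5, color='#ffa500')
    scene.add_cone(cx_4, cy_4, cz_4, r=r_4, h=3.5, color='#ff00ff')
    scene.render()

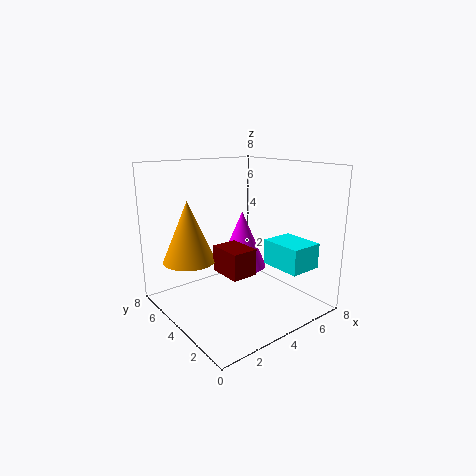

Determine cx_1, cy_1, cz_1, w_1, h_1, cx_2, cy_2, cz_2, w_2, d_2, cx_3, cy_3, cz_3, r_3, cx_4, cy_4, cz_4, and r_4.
cx_1 = 6, cy_1 = 1.5, cz_1 = 2, w_1 = 2, h_1 = 1.5, cx_2 = 3, cy_2 = 3, cz_2 = 2, w_2 = 1.5, d_2 = 2, cx_3 = 2, cy_3 = 6, cz_3 = 2.5, r_3 = 1.5, cx_4 = 5.5, cy_4 = 5.5, cz_4 = 1.5, r_4 = 1.5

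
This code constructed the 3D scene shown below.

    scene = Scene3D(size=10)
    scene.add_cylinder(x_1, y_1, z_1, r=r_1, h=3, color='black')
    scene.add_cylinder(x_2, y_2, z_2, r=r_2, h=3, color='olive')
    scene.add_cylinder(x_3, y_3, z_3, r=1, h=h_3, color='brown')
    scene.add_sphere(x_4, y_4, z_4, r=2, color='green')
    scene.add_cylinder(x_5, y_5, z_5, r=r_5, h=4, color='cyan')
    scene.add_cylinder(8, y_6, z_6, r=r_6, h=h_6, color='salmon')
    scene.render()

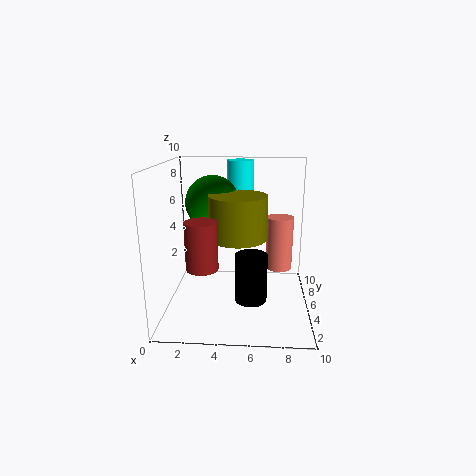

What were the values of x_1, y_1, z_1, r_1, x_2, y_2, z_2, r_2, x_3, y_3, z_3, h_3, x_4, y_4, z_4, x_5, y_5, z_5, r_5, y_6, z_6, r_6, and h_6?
x_1 = 6; y_1 = 2; z_1 = 2; r_1 = 1; x_2 = 5; y_2 = 5; z_2 = 5; r_2 = 2; x_3 = 3; y_3 = 2; z_3 = 4; h_3 = 3; x_4 = 3; y_4 = 7; z_4 = 7; x_5 = 5; y_5 = 8; z_5 = 6; r_5 = 1; y_6 = 7; z_6 = 2; r_6 = 1; h_6 = 4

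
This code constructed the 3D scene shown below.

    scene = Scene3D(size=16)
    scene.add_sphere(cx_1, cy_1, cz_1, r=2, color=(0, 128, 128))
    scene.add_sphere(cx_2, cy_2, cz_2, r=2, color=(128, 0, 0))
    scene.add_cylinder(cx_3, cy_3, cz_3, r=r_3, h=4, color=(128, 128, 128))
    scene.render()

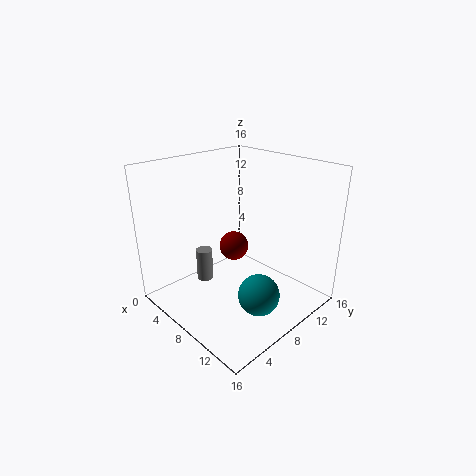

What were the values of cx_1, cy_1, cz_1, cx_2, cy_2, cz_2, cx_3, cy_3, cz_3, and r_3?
cx_1 = 14; cy_1 = 5; cz_1 = 5; cx_2 = 2; cy_2 = 13; cz_2 = 3; cx_3 = 3; cy_3 = 7; cz_3 = 1; r_3 = 1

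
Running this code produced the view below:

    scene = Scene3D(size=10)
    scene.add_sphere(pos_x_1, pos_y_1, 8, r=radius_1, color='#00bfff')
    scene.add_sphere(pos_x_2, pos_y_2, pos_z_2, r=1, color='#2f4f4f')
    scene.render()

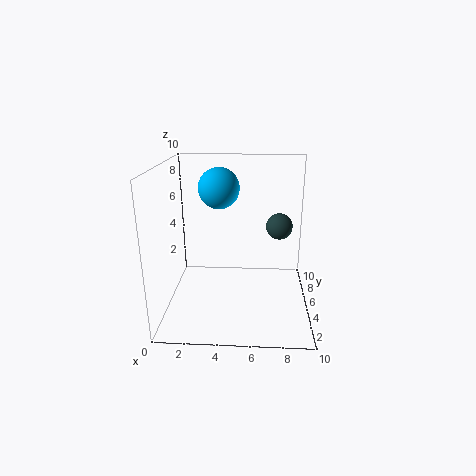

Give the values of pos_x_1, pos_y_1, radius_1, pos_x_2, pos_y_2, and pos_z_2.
pos_x_1 = 3.5
pos_y_1 = 7
radius_1 = 1.5
pos_x_2 = 8
pos_y_2 = 7.5
pos_z_2 = 5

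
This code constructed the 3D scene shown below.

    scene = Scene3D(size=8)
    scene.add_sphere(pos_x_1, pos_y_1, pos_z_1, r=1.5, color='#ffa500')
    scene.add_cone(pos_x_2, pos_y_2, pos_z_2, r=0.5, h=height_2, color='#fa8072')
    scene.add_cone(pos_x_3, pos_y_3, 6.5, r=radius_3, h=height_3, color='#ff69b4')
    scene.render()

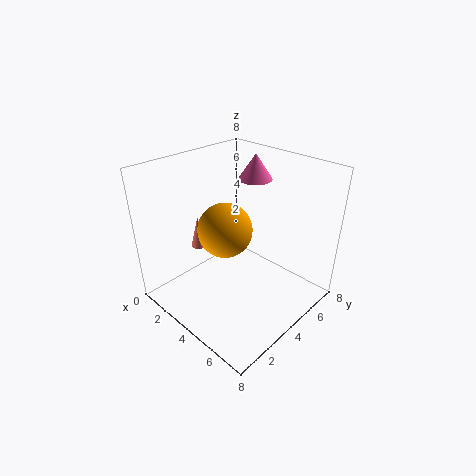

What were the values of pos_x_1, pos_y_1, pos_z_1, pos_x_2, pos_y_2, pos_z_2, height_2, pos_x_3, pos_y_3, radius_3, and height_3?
pos_x_1 = 3.5; pos_y_1 = 3.5; pos_z_1 = 4.5; pos_x_2 = 0.5; pos_y_2 = 4; pos_z_2 = 2; height_2 = 2; pos_x_3 = 3; pos_y_3 = 6.5; radius_3 = 1; height_3 = 1.5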